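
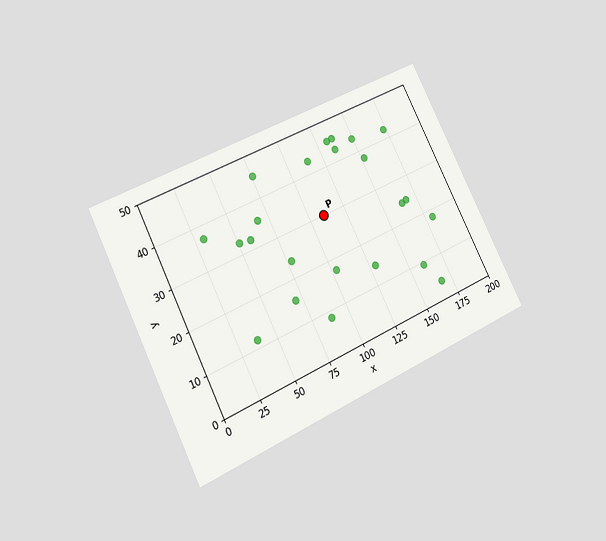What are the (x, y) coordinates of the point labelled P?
The chart is tilted about 26° counter-clockwise and viewed at a slight angle. Following the gridlines from P to each axis, P sits at (110, 30).

(110, 30)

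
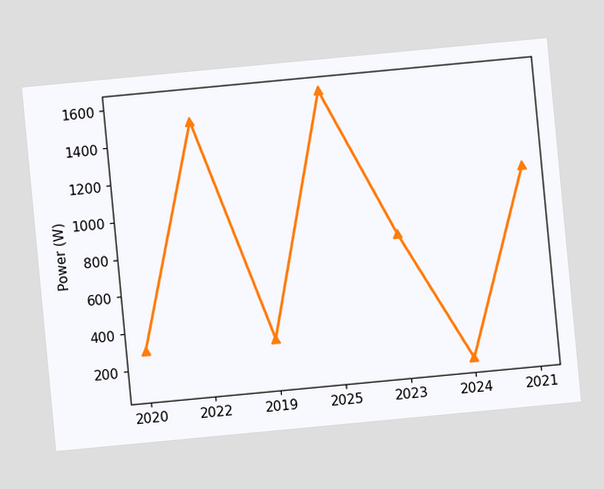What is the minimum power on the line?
The chart is tilted about 5° counter-clockwise. The lowest point is at 2024, and reading across to the y-axis gives 100W.

100W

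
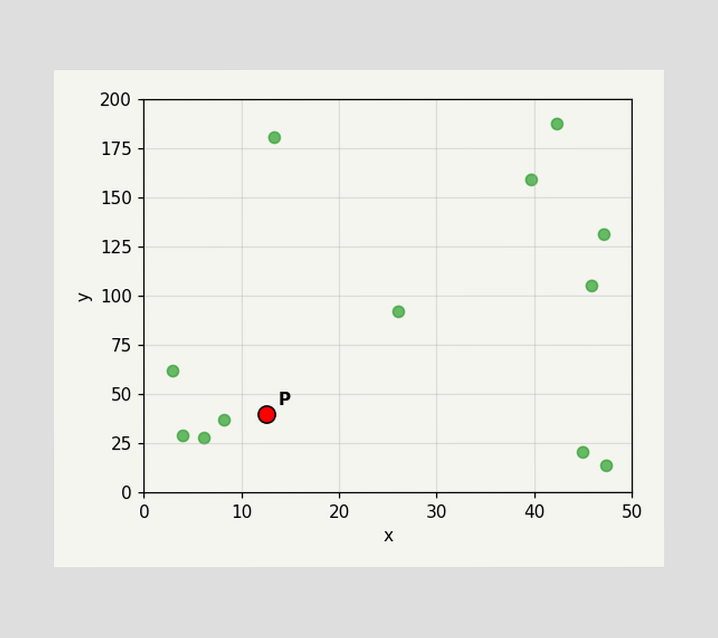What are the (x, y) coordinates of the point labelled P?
(12.5, 40)

Following the gridlines from P to each axis, P sits at (12.5, 40).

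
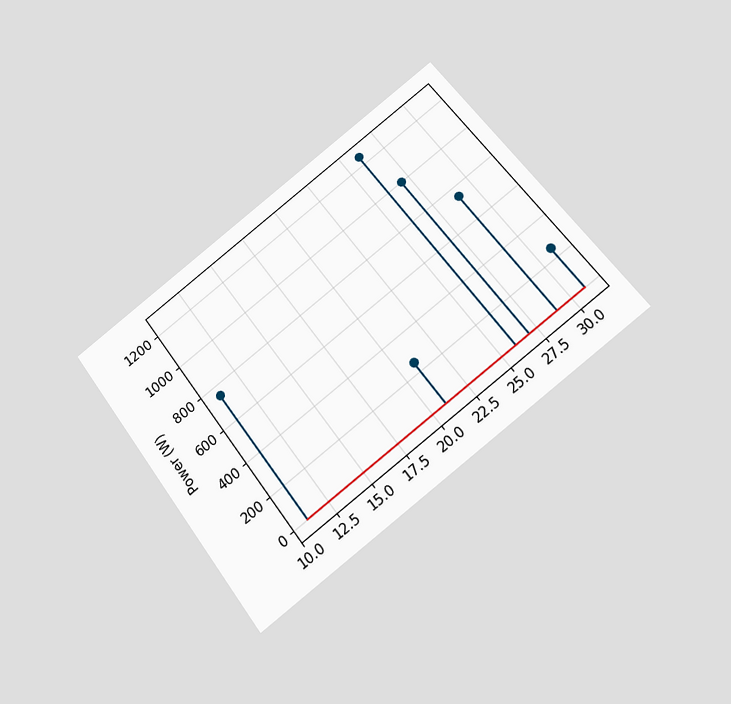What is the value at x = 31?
The chart is tilted about 38° counter-clockwise and viewed at a slight angle. The stem at x=31 reaches 250W.

250W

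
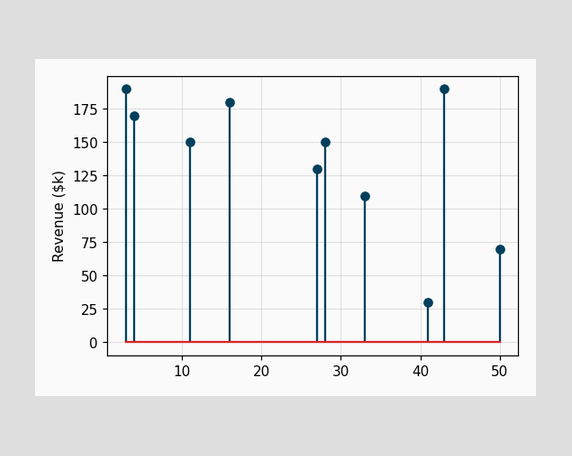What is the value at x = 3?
$190k

The stem at x=3 reaches $190k.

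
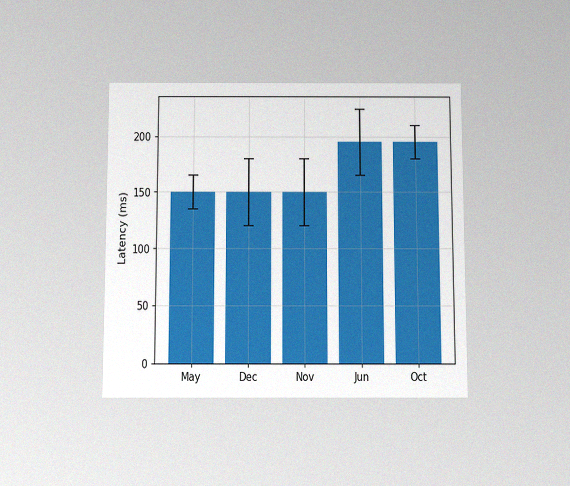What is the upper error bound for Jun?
The chart is viewed slightly from below, with some photo noise. The Jun bar's upper whisker reaches 225ms.

225ms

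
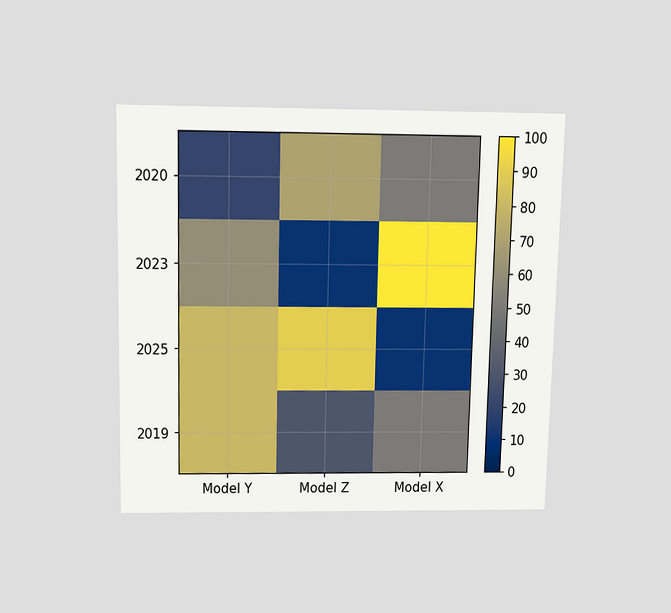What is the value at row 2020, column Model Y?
20

The chart is viewed slightly from above. Matching cell (2020, Model Y) against the colorbar gives 20.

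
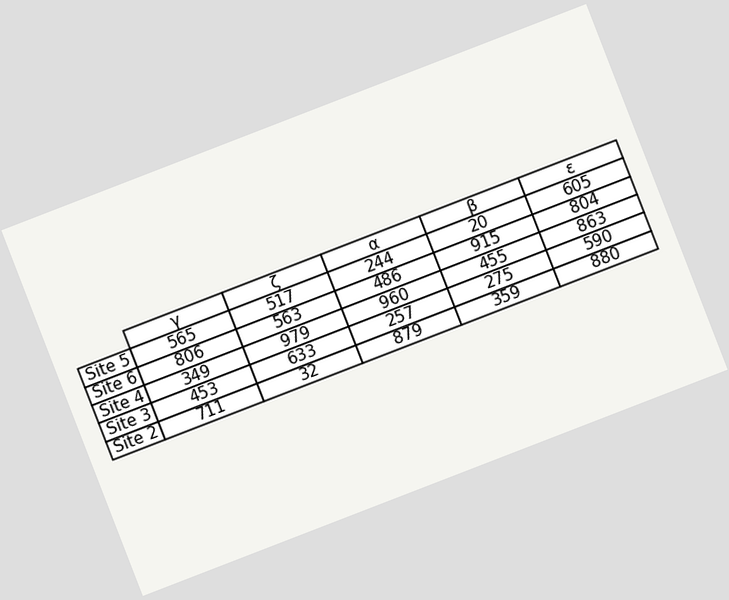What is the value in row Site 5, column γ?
The chart is tilted about 21° counter-clockwise. The (Site 5, γ) cell reads 565.

565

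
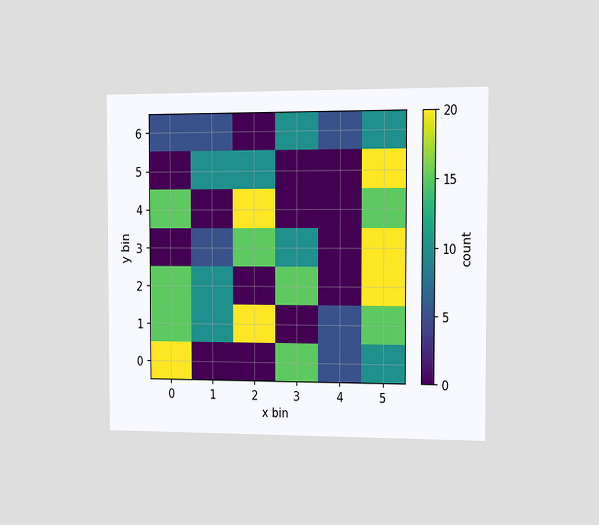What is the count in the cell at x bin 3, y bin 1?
The chart is viewed slightly from the right. Matching the cell (3, 1) against the colorbar gives 0.

0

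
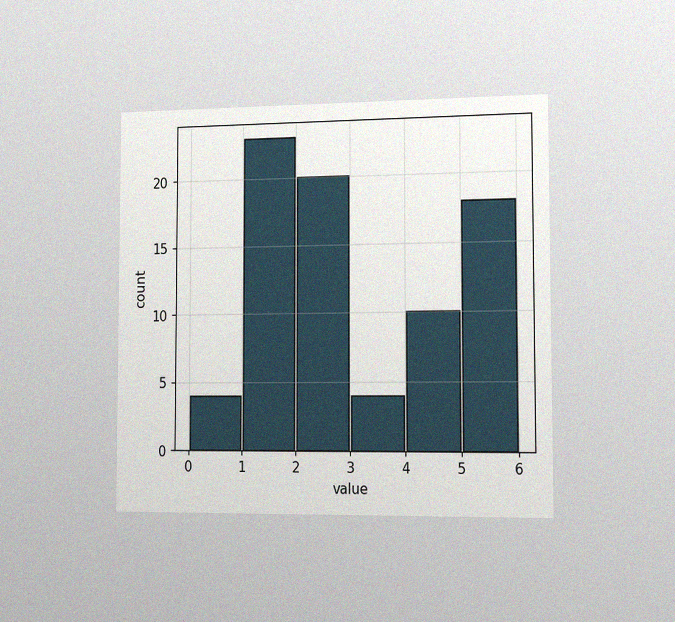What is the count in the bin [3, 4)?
4

The chart is viewed slightly from the right, with some photo noise. The [3, 4) bin has height 4.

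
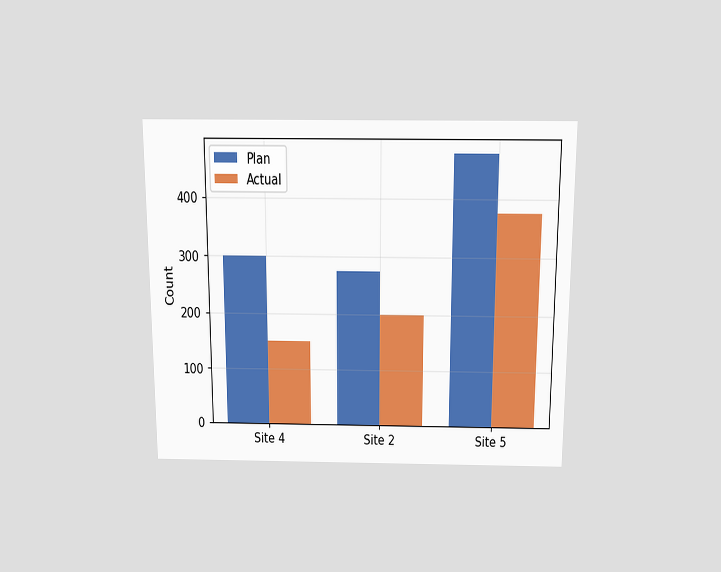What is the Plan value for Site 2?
The chart is viewed slightly from above. The Plan bar at Site 2 reaches 275 on the y-axis.

275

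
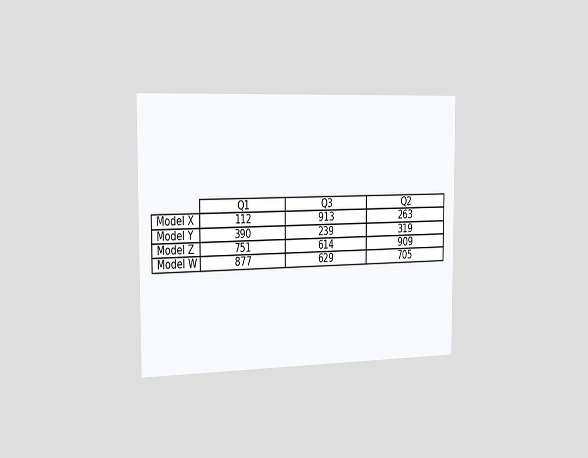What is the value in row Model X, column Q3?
913

The chart is viewed slightly from the left. The (Model X, Q3) cell reads 913.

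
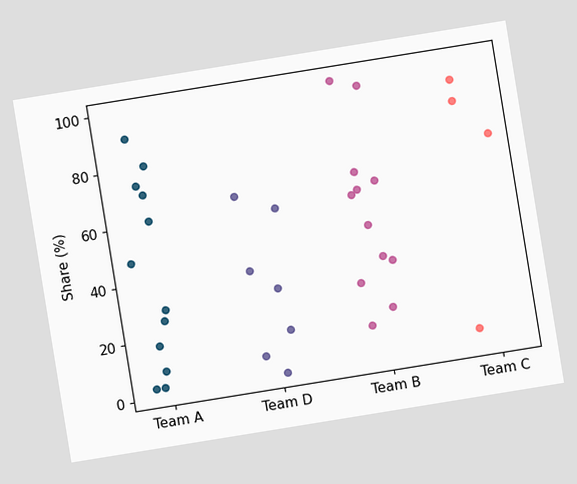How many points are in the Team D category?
The chart is tilted about 9° counter-clockwise. Counting the markers in the Team D column gives 7.

7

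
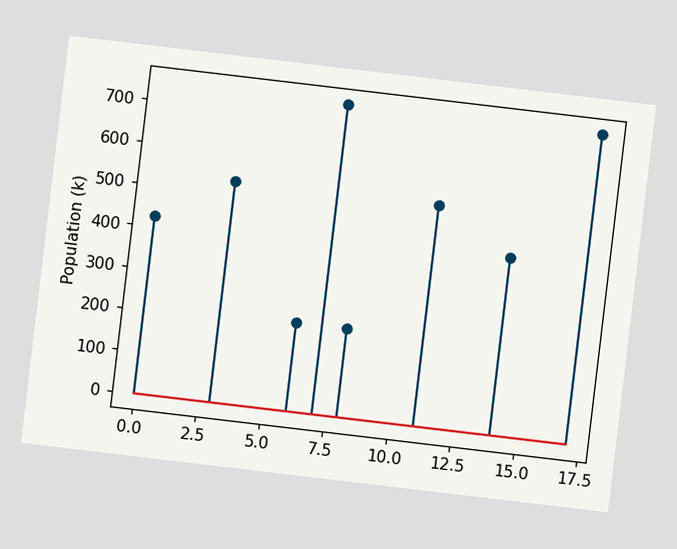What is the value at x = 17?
The chart is tilted about 7° clockwise. The stem at x=17 reaches 742k.

742k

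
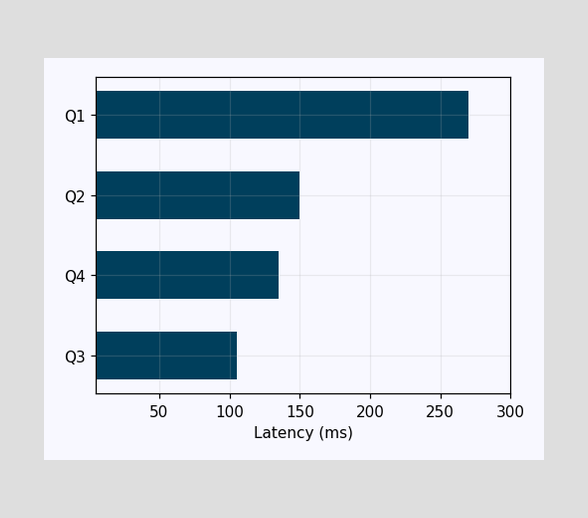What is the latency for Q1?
270ms

Reading along the chart's x-axis, the Q1 bar reaches 270ms.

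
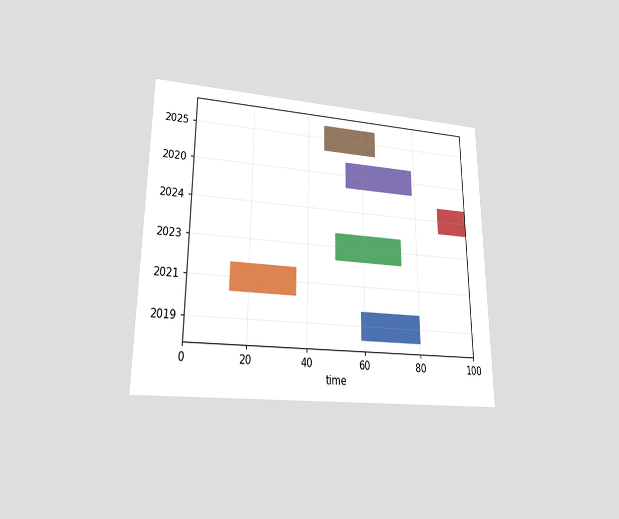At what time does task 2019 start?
The chart is viewed at a slight angle. The 2019 bar begins at t=59.

59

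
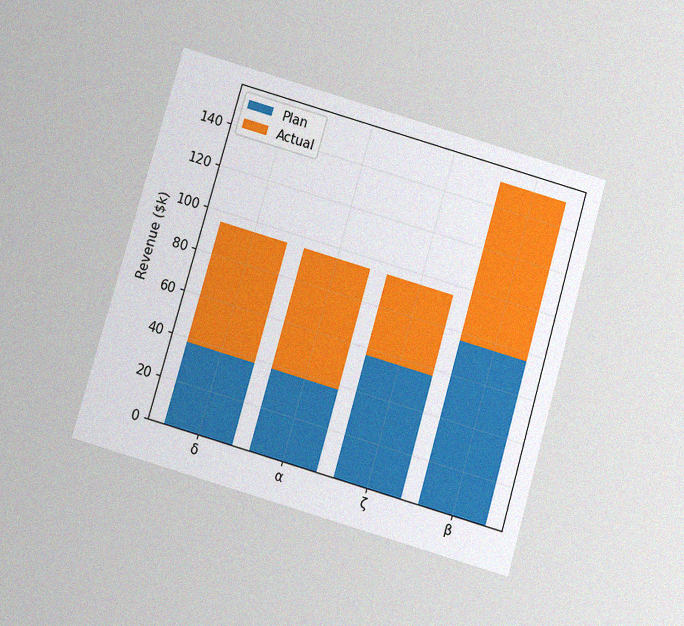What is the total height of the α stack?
The chart is tilted about 16° clockwise and viewed slightly from below, with some photo noise. The α stack's top reaches $95k on the y-axis.

$95k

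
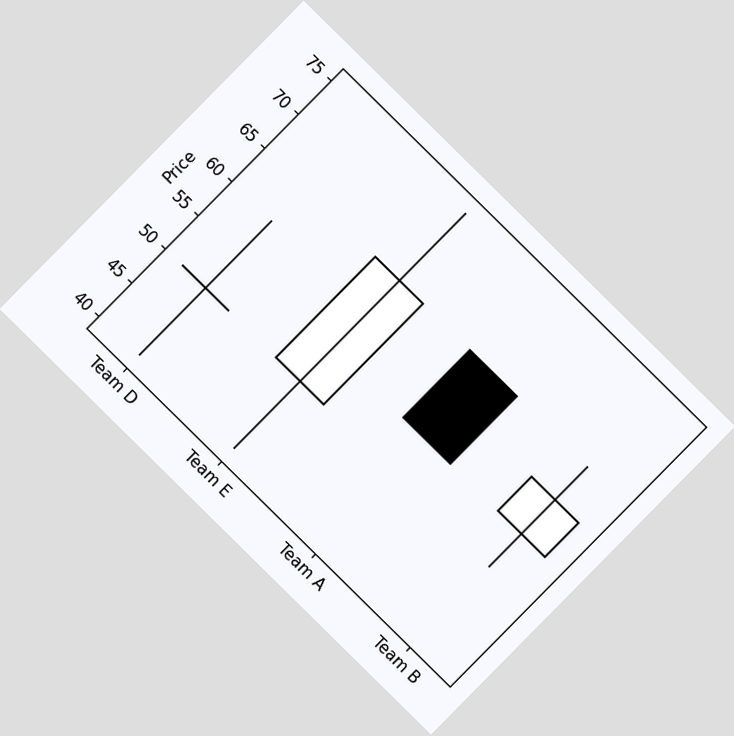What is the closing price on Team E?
65

The chart is tilted about 45° clockwise. The Team E candle closes at 65.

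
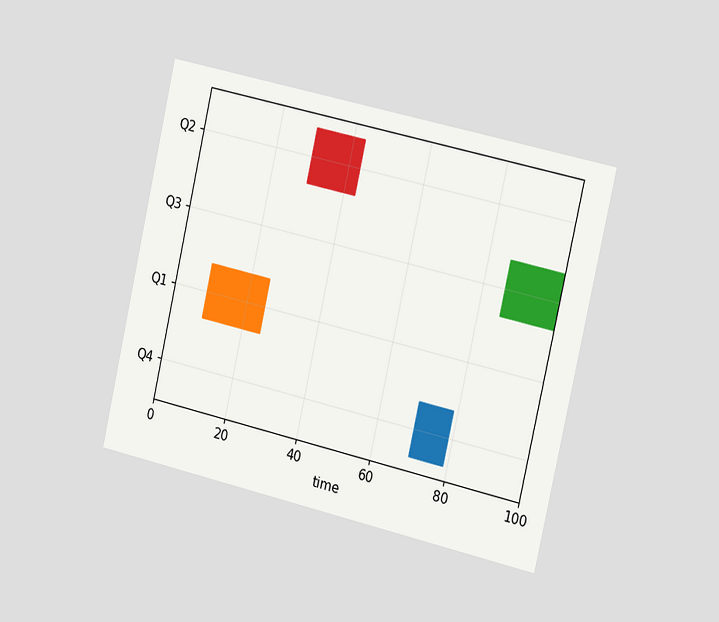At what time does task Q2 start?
30

The chart is tilted about 13° clockwise and viewed slightly from the right. The Q2 bar begins at t=30.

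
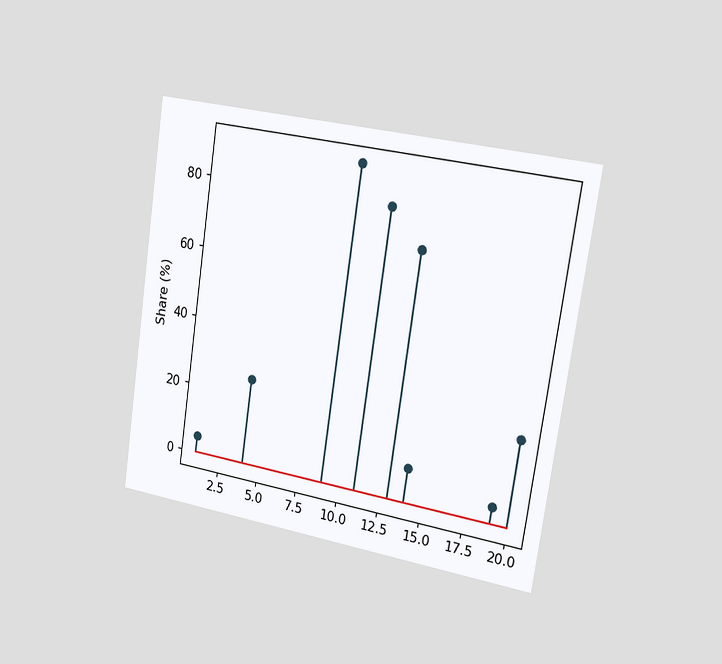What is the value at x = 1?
5%

The chart is tilted about 8° clockwise and viewed slightly from the right. The stem at x=1 reaches 5%.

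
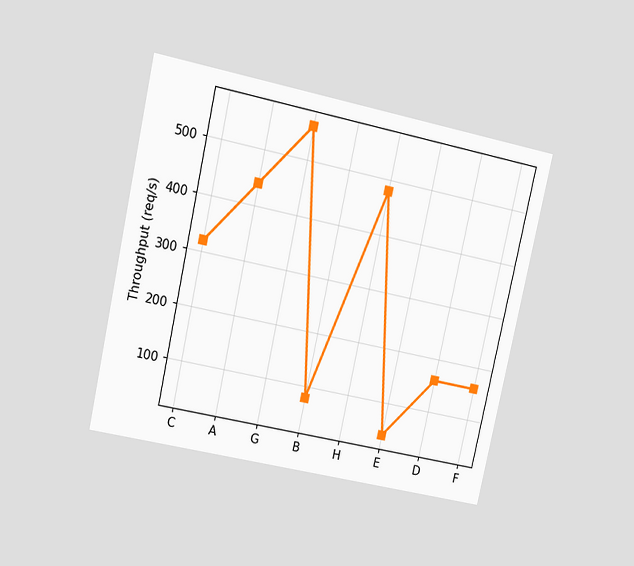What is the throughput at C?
The chart is tilted about 12° clockwise and viewed at a slight angle. At C, the line is at 320req/s.

320req/s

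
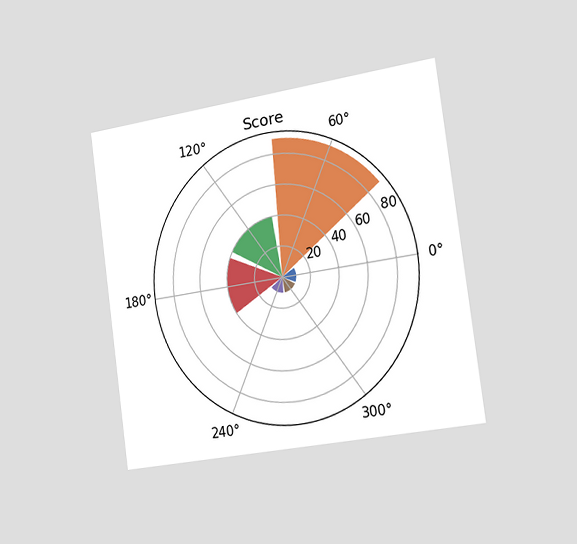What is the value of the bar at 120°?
The chart is tilted about 8° counter-clockwise and viewed slightly from the right. The bar at 120° reaches 40 on the radial axis.

40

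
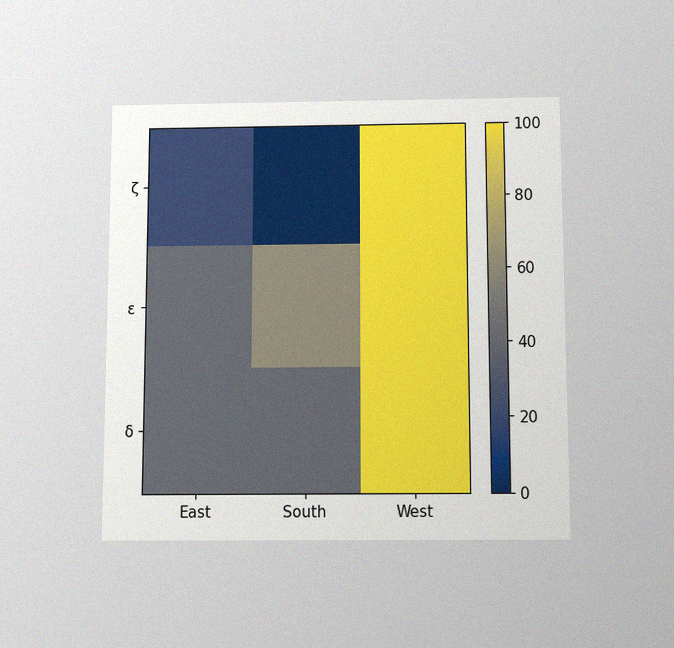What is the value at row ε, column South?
60

The chart is viewed slightly from below, with some photo noise. Matching cell (ε, South) against the colorbar gives 60.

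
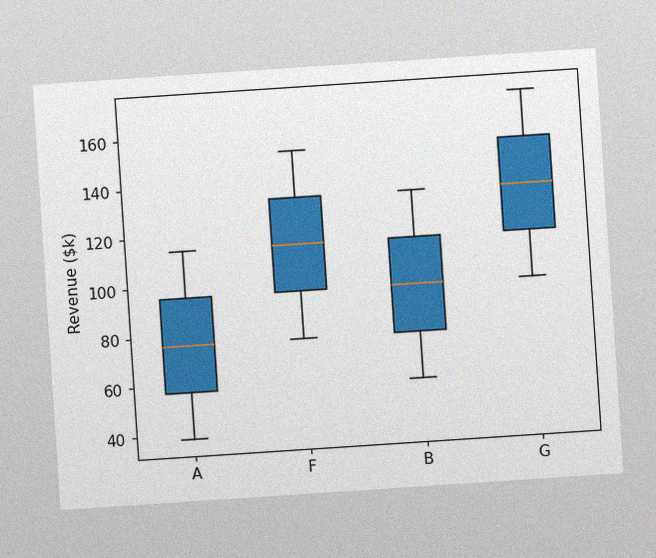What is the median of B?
The chart is tilted about 4° counter-clockwise, with some photo noise. The median line in the B box sits at $95k.

$95k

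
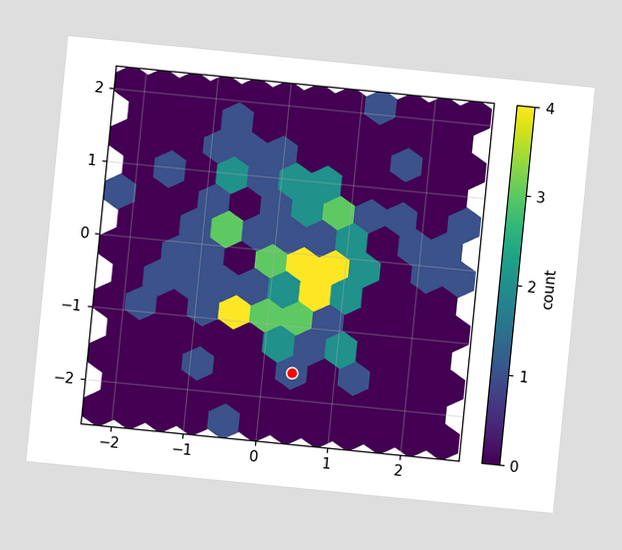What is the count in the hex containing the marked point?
The chart is tilted about 6° clockwise. The marked hex reads 1 on the colorbar.

1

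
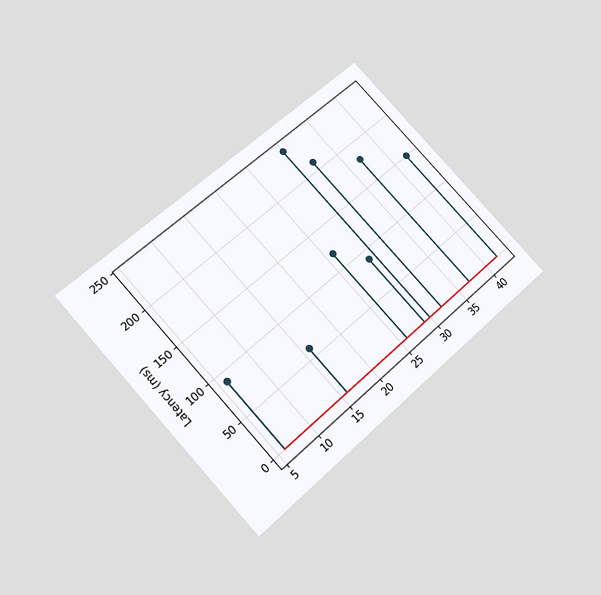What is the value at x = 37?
The chart is tilted about 42° counter-clockwise and viewed slightly from below. The stem at x=37 reaches 180ms.

180ms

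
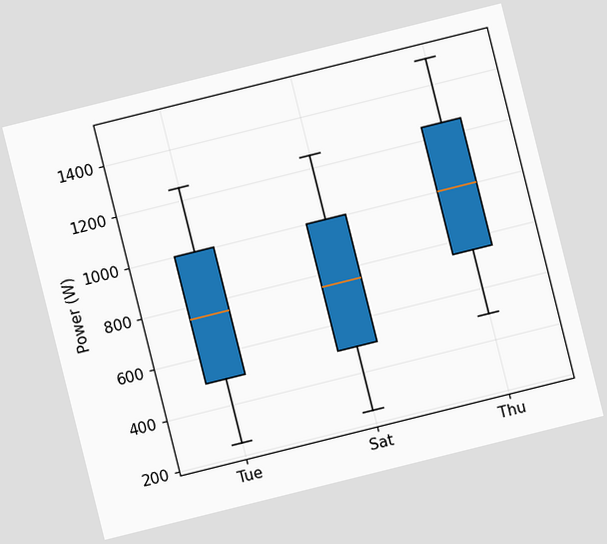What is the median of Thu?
The chart is tilted about 14° counter-clockwise. The median line in the Thu box sits at 1000W.

1000W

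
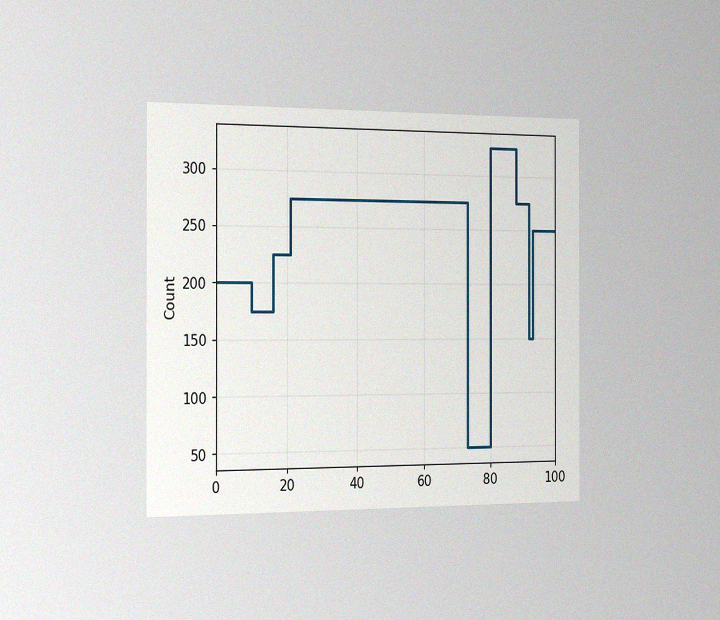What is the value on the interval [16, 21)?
225

The chart is viewed slightly from the left, with some photo noise. On [16, 21) the step sits at 225.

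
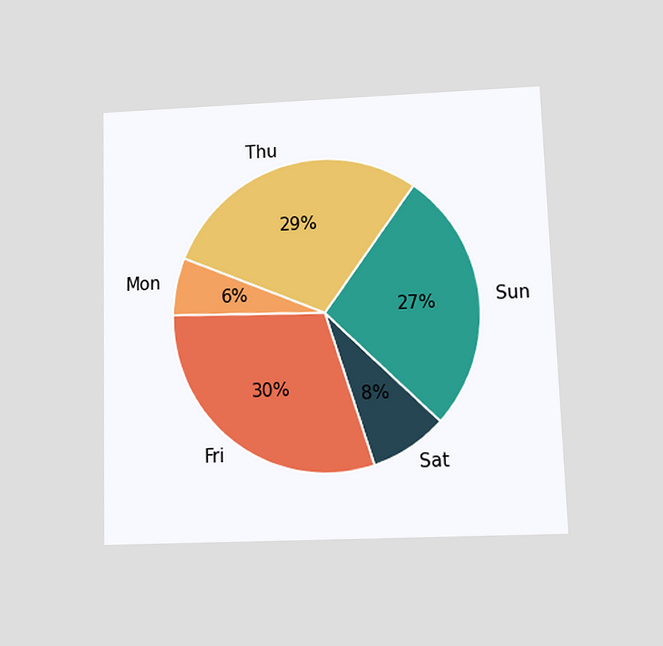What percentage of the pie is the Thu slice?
29%

The chart is viewed at a slight angle. The Thu slice takes up 29% of the pie.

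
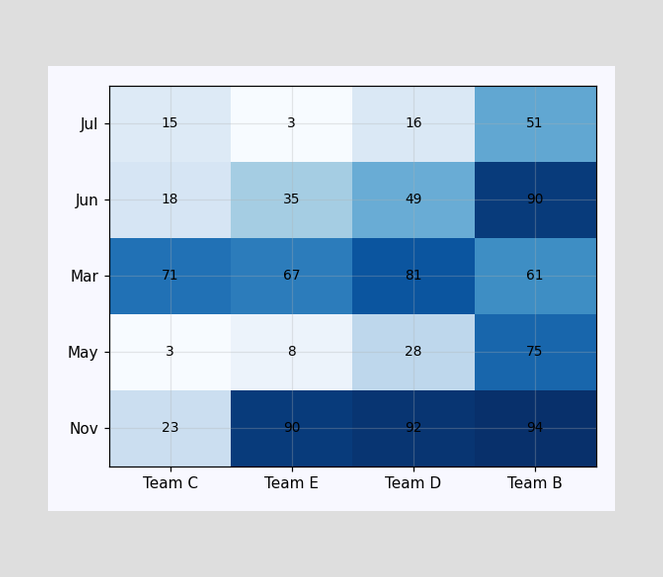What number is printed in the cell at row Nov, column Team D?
92

The (Nov, Team D) cell reads 92.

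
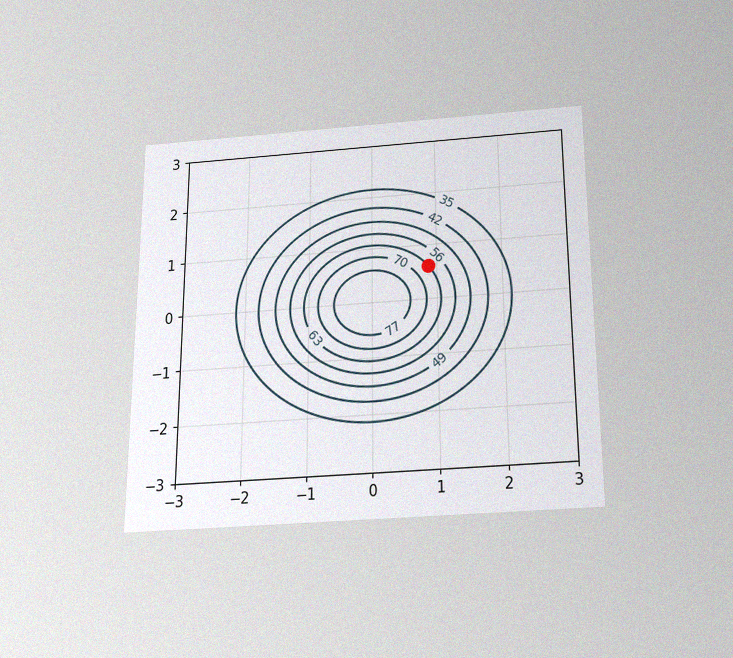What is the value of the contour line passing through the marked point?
The chart is viewed slightly from below, with some photo noise. The marked point sits on the contour labelled 63.

63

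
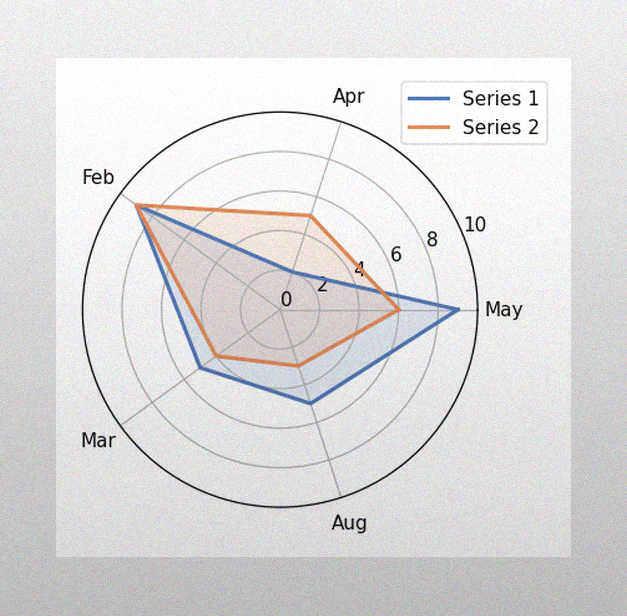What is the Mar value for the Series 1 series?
5

The image has some photo noise and uneven lighting. On the Mar axis, Series 1 reaches 5.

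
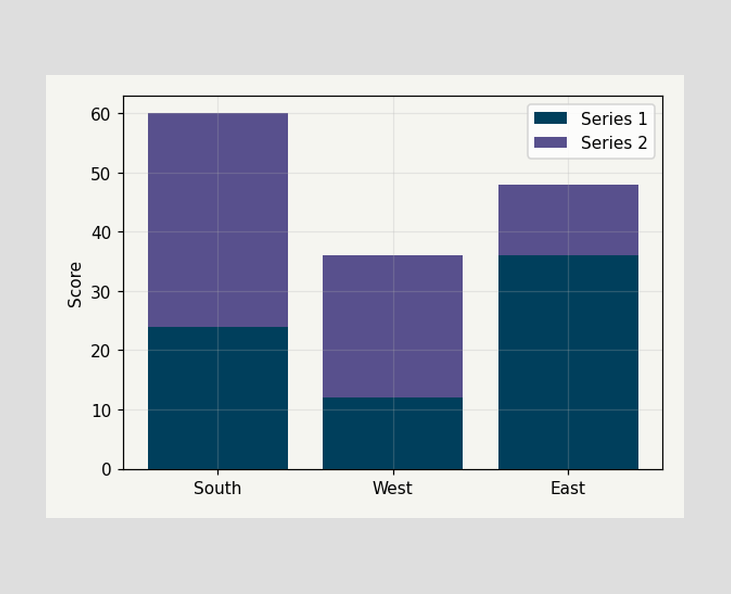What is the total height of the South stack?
The South stack's top reaches 60 on the y-axis.

60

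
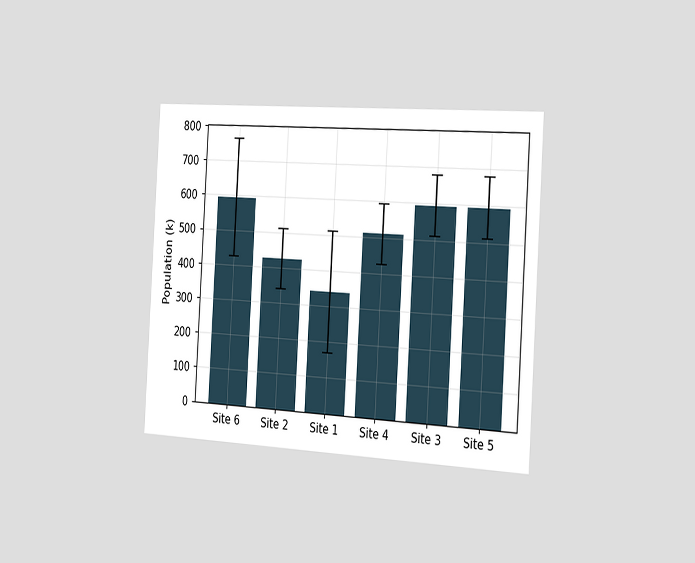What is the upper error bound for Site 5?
680k

The chart is tilted about 3° clockwise and viewed slightly from the right. The Site 5 bar's upper whisker reaches 680k.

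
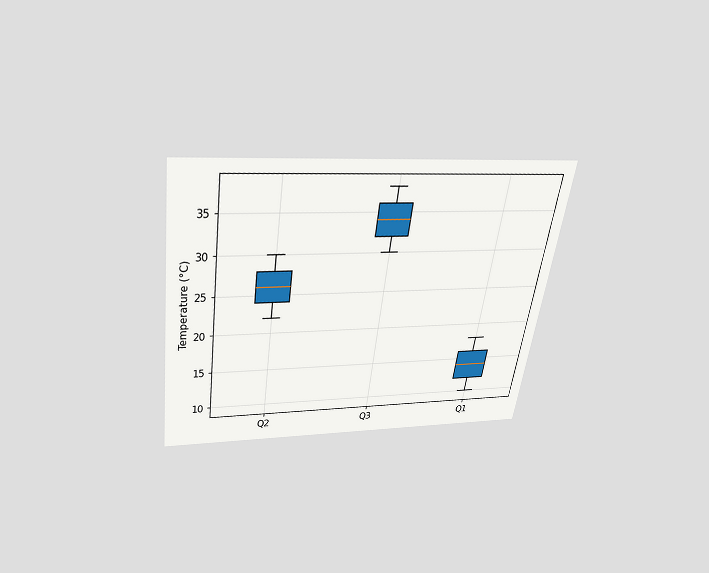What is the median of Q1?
14°C

The chart is tilted about 8° clockwise and viewed slightly from above. The median line in the Q1 box sits at 14°C.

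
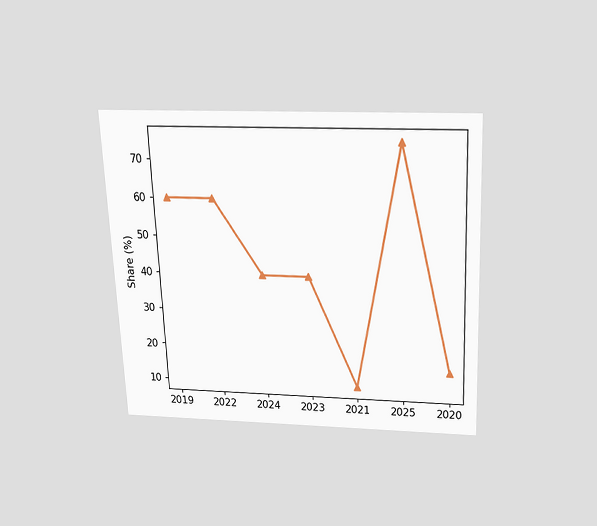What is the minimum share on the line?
10%

The chart is tilted about 3° counter-clockwise and viewed slightly from above. The lowest point is at 2021, and reading across to the y-axis gives 10%.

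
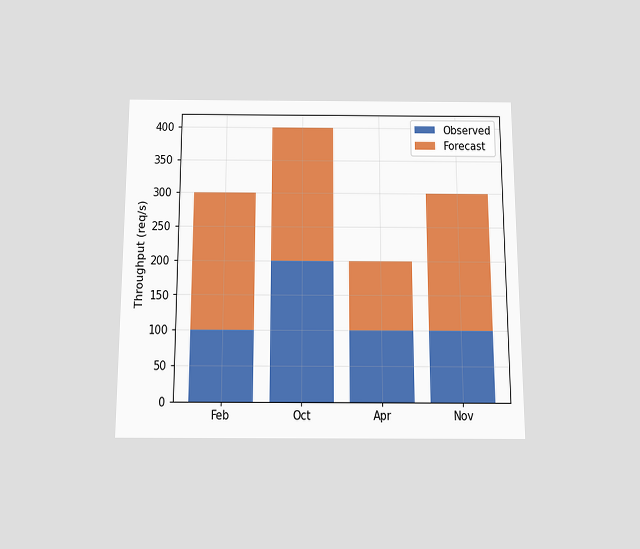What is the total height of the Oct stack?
400req/s

The chart is viewed slightly from below. The Oct stack's top reaches 400req/s on the y-axis.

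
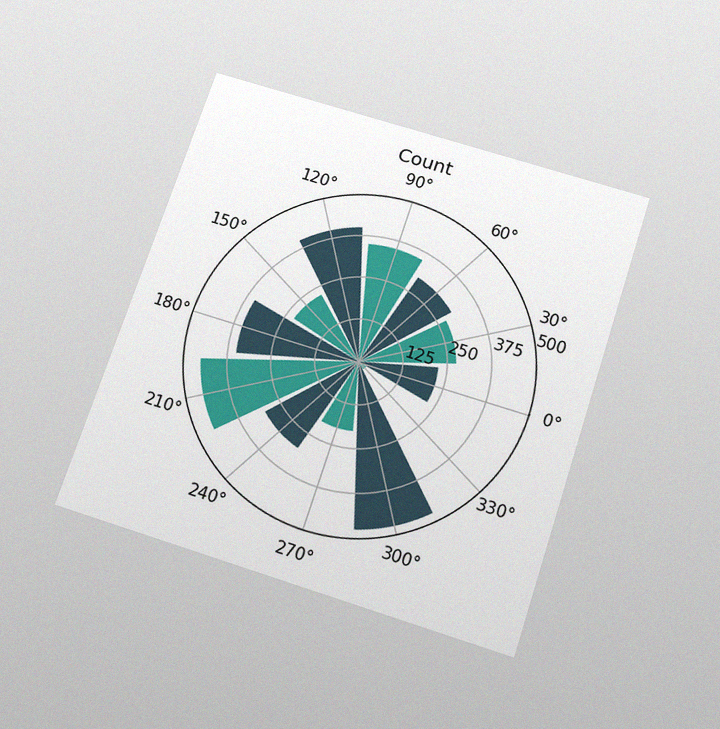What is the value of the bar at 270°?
The chart is tilted about 18° clockwise and viewed slightly from below, with some photo noise. The bar at 270° reaches 200 on the radial axis.

200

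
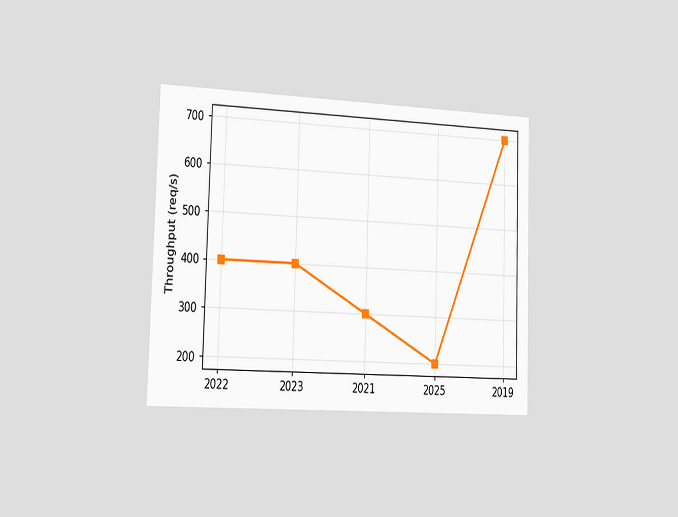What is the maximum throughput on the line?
700req/s

The chart is viewed slightly from the left. The highest point is at 2019, and reading across to the y-axis gives 700req/s.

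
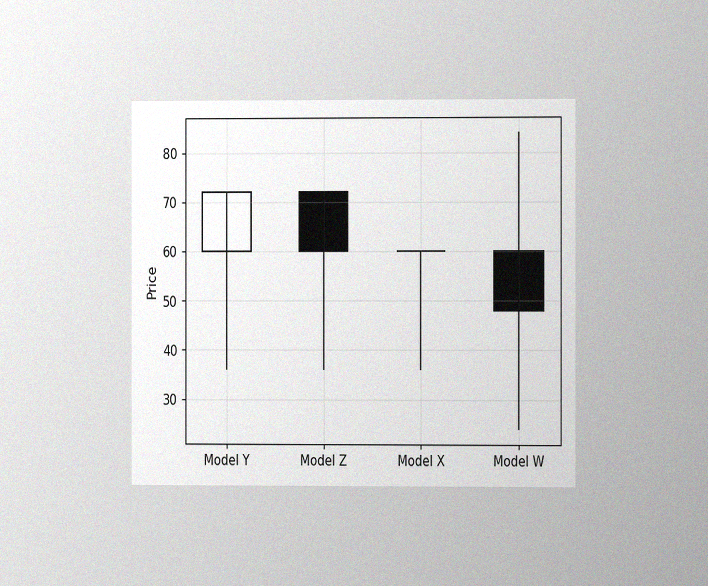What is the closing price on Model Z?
The chart is viewed at a slight angle, with some photo noise. The Model Z candle closes at 60.

60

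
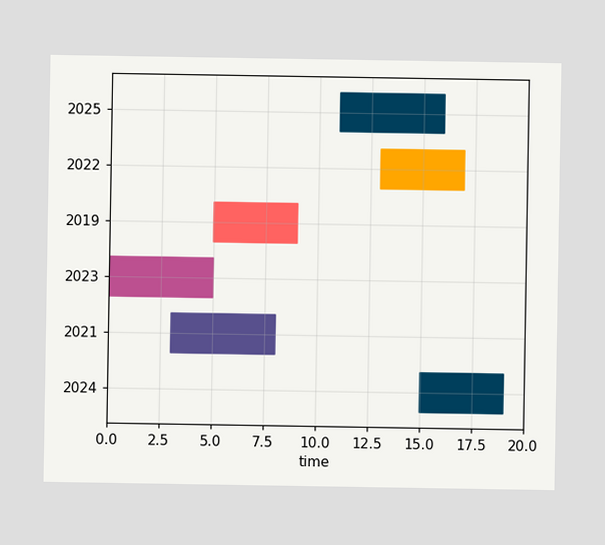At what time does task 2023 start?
The 2023 bar begins at t=0.

0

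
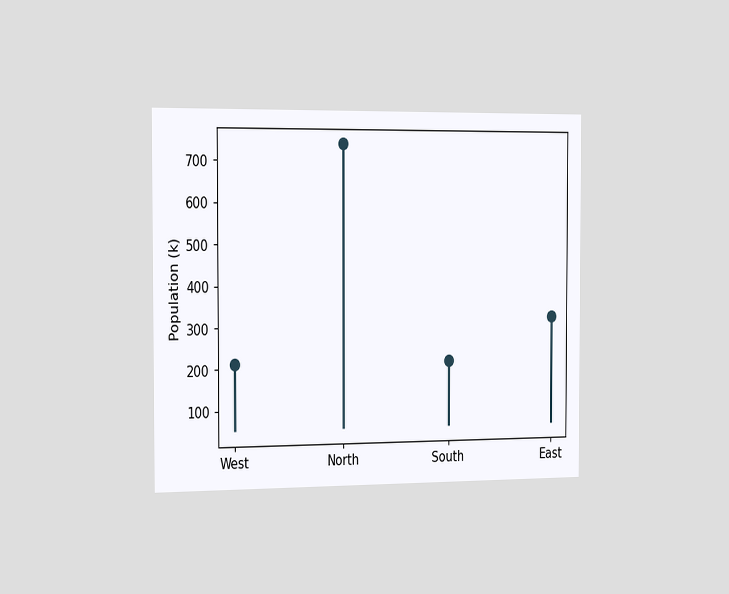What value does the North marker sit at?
742k

The chart is viewed slightly from the left. The North marker sits at 742k.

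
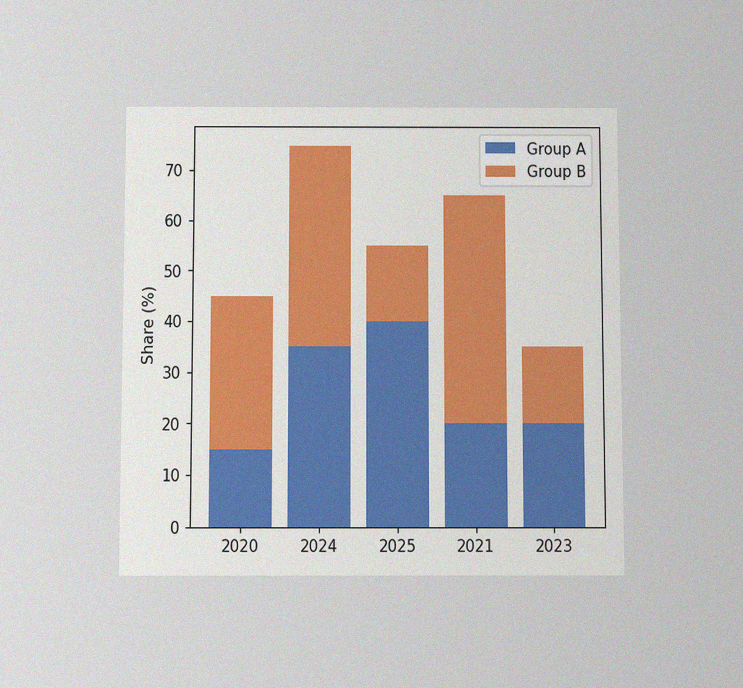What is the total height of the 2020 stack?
The chart is viewed slightly from below, with some photo noise. The 2020 stack's top reaches 45% on the y-axis.

45%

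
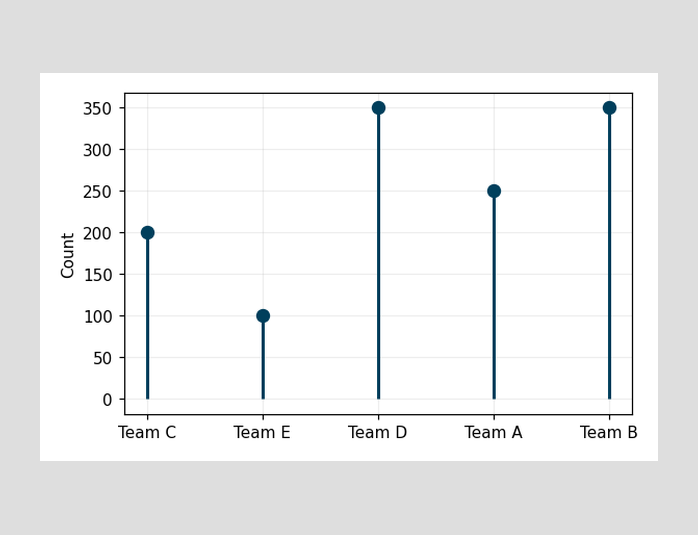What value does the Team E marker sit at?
The Team E marker sits at 100.

100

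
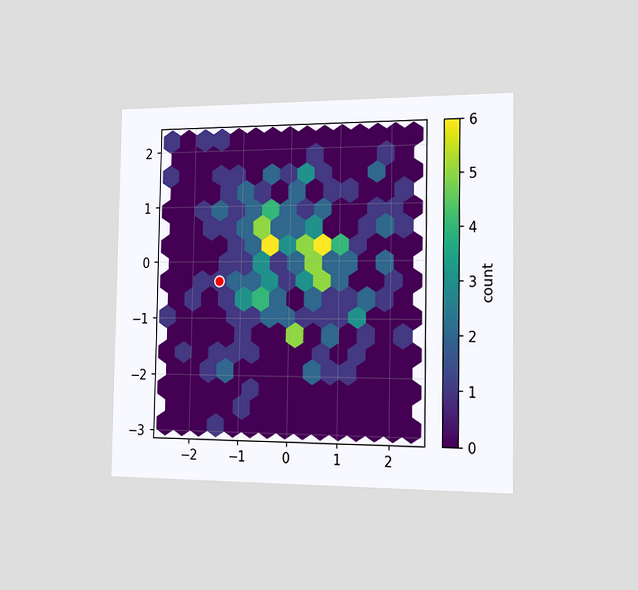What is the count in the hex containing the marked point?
The chart is viewed slightly from the right. The marked hex reads 1 on the colorbar.

1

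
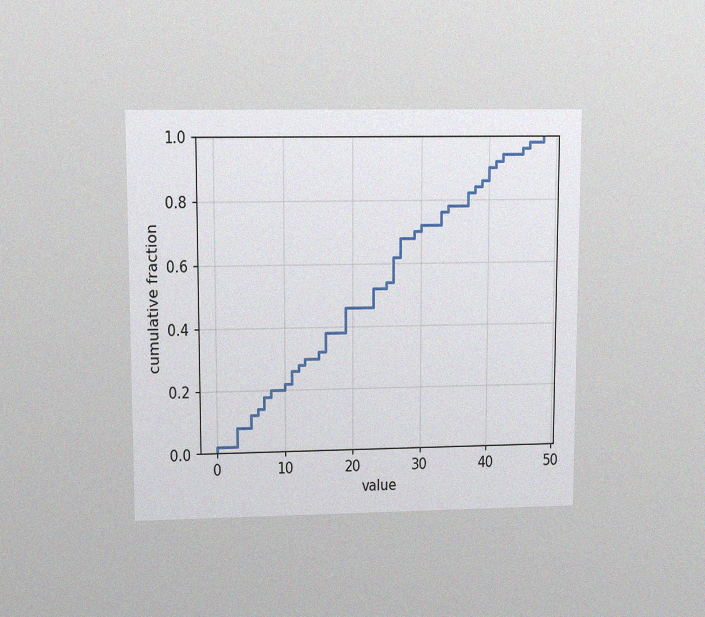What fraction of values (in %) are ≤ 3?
The chart is viewed at a slight angle, with some photo noise. At x=3 the ECDF step is at 8%.

8%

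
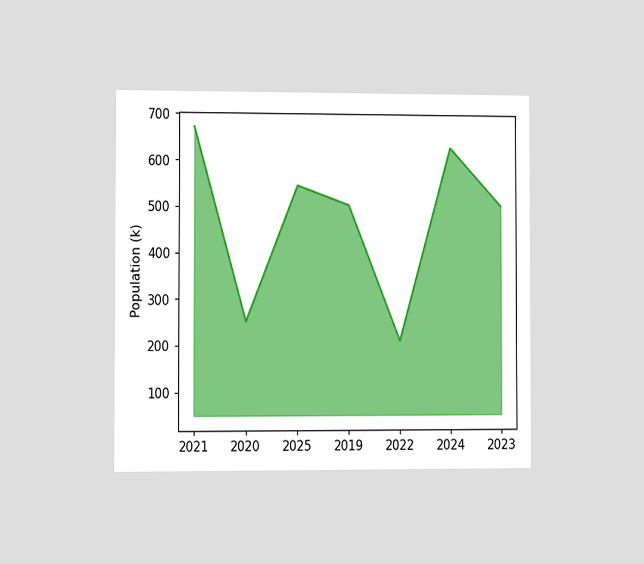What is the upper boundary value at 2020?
252k

The chart is viewed slightly from the left. At 2020 the upper boundary is at 252k.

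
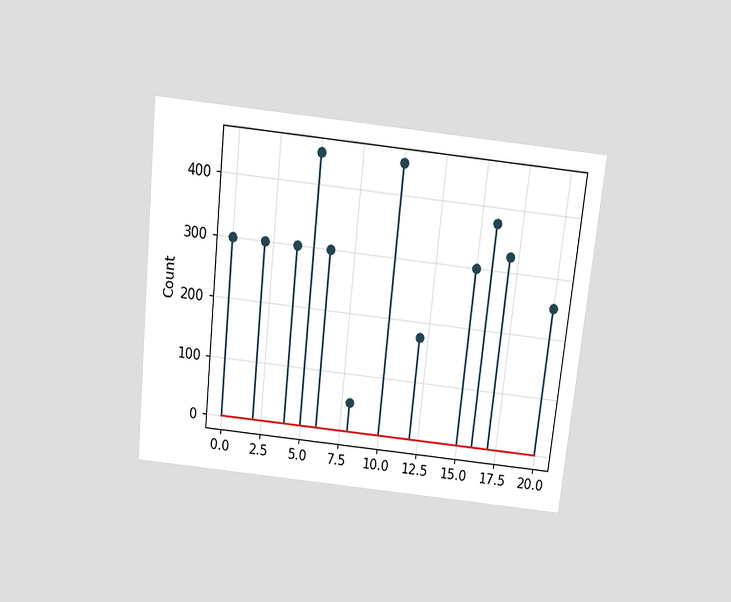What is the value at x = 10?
The chart is tilted about 6° clockwise and viewed slightly from above. The stem at x=10 reaches 450.

450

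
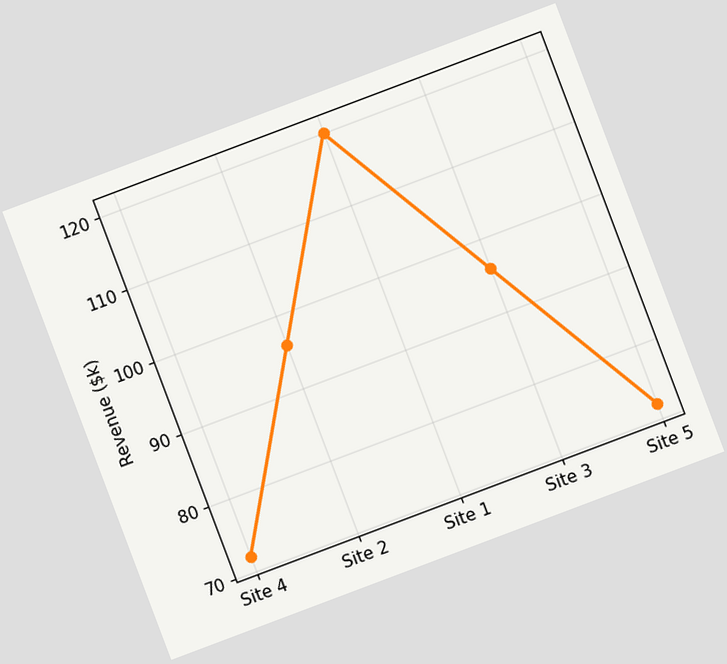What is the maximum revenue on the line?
The chart is tilted about 21° counter-clockwise. The highest point is at Site 1, and reading across to the y-axis gives $120k.

$120k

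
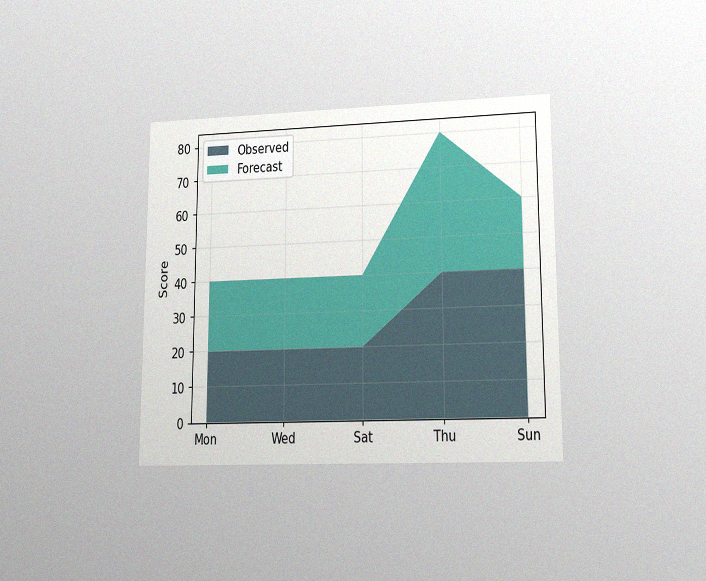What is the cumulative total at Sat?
The chart is viewed at a slight angle, with some photo noise. The stacked total at Sat reaches 40.

40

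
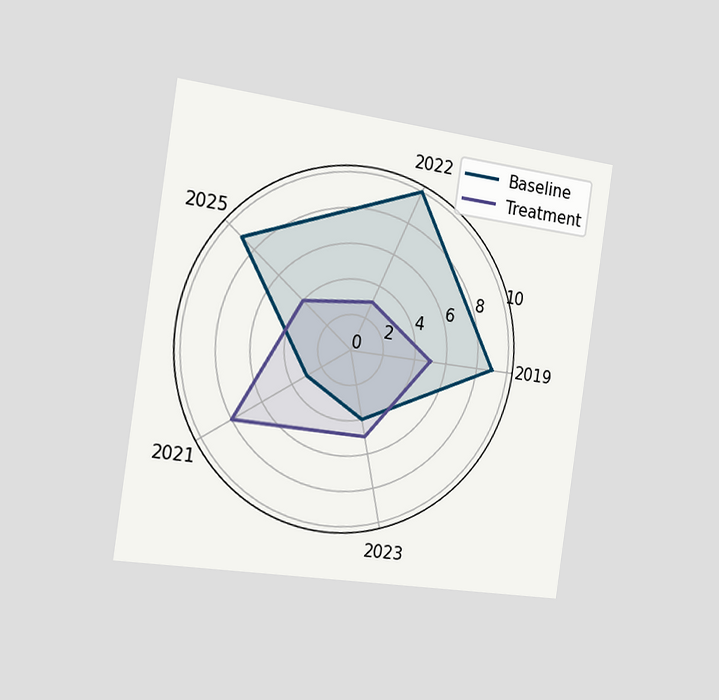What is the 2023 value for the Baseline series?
The chart is tilted about 8° clockwise and viewed slightly from the left. On the 2023 axis, Baseline reaches 4.

4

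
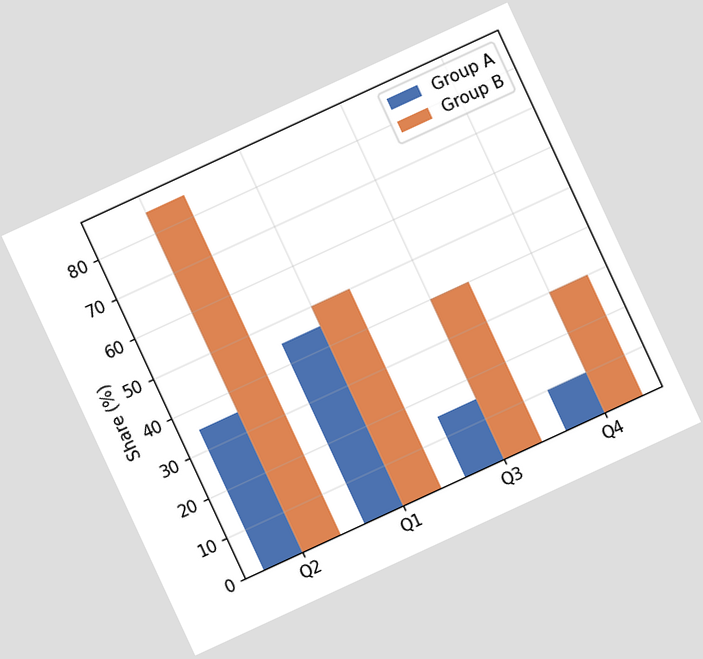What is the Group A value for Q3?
15%

The chart is tilted about 25° counter-clockwise. The Group A bar at Q3 reaches 15% on the y-axis.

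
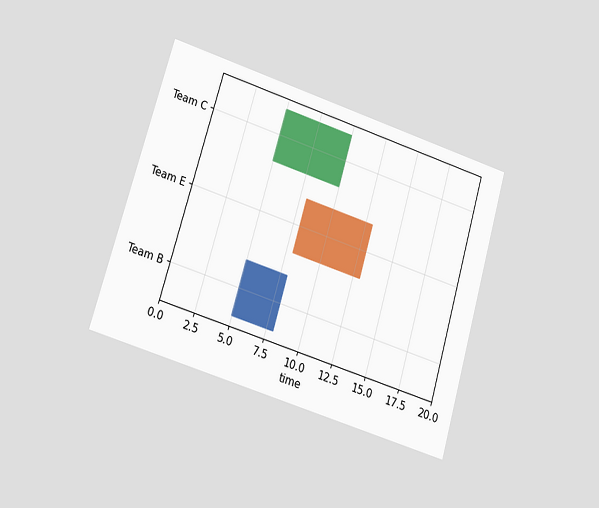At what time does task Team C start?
5

The chart is tilted about 17° clockwise and viewed at a slight angle. The Team C bar begins at t=5.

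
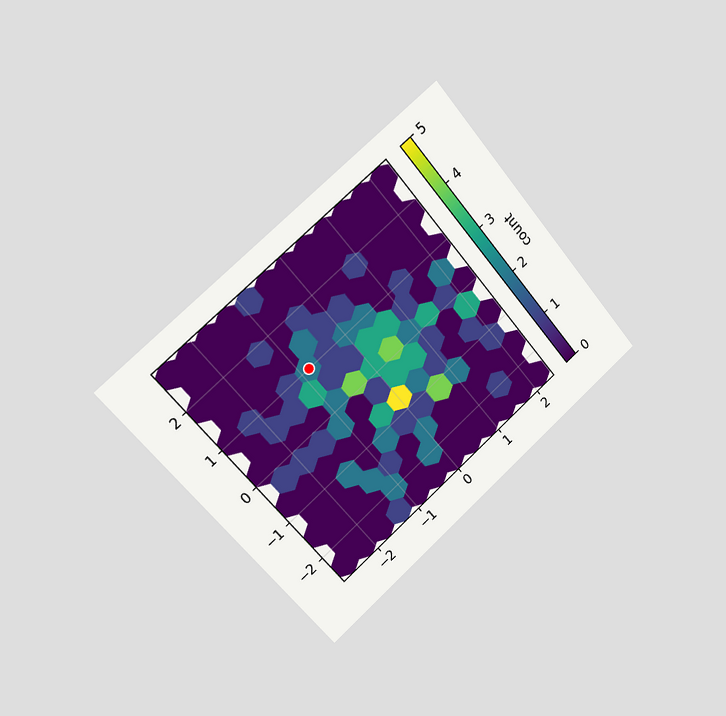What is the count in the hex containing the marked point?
The chart is tilted about 41° counter-clockwise and viewed slightly from the left. The marked hex reads 2 on the colorbar.

2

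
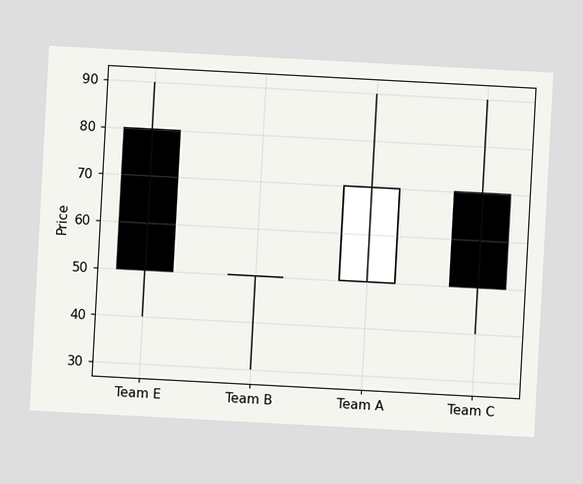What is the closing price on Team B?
50

The chart is tilted about 3° clockwise. The Team B candle closes at 50.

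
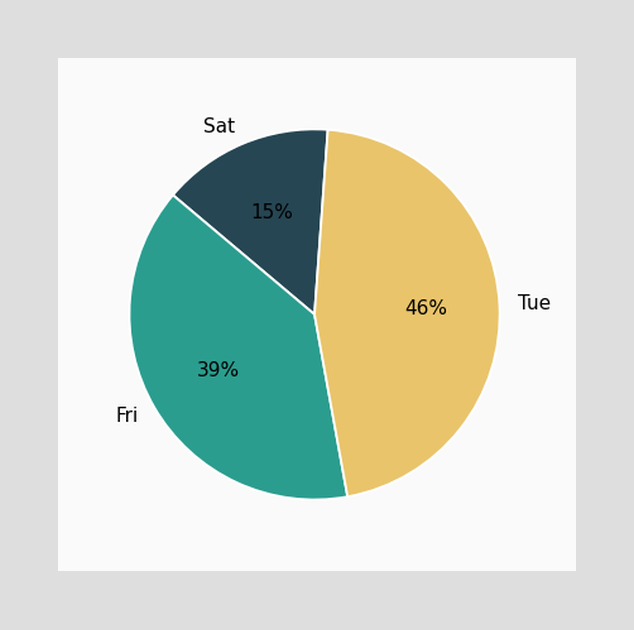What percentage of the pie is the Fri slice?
The Fri slice takes up 39% of the pie.

39%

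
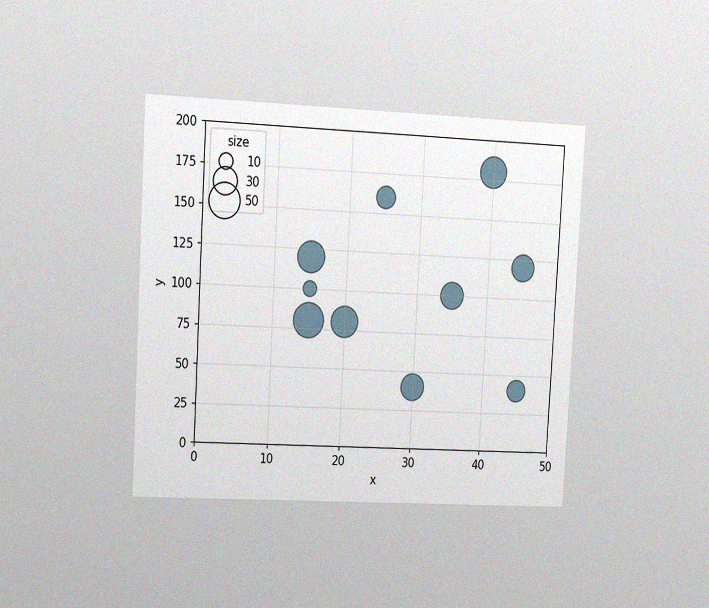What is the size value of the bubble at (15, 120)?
40

The chart is tilted about 3° clockwise and viewed slightly from the left, with some photo noise. Matching the bubble at (15, 120) against the size legend gives 40.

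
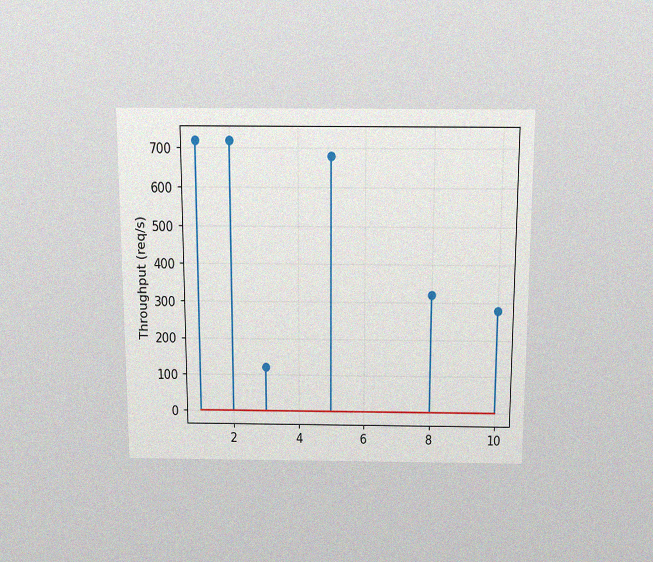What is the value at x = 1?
720req/s

The chart is viewed slightly from above, with some photo noise. The stem at x=1 reaches 720req/s.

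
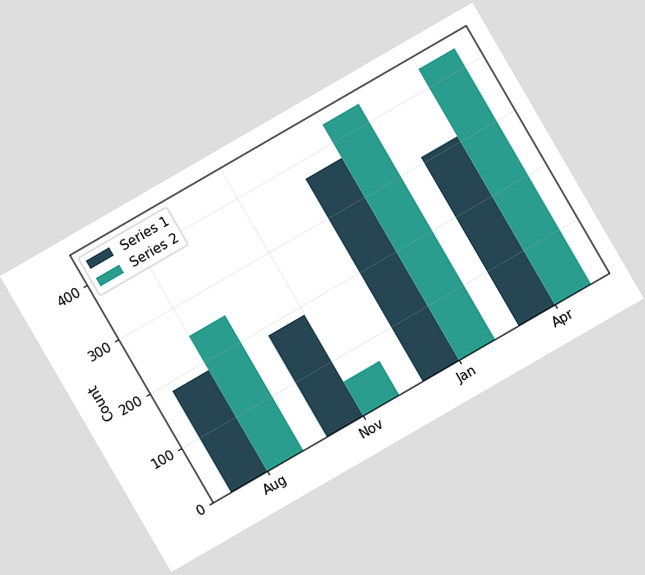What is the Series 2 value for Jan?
434

The chart is tilted about 30° counter-clockwise. The Series 2 bar at Jan reaches 434 on the y-axis.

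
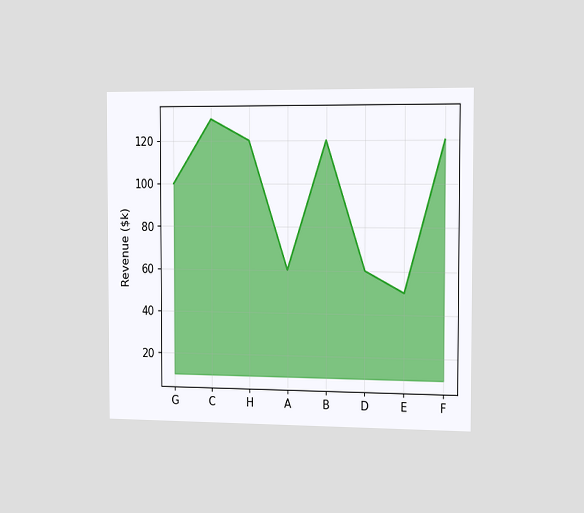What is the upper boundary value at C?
The chart is viewed slightly from the right. At C the upper boundary is at $130k.

$130k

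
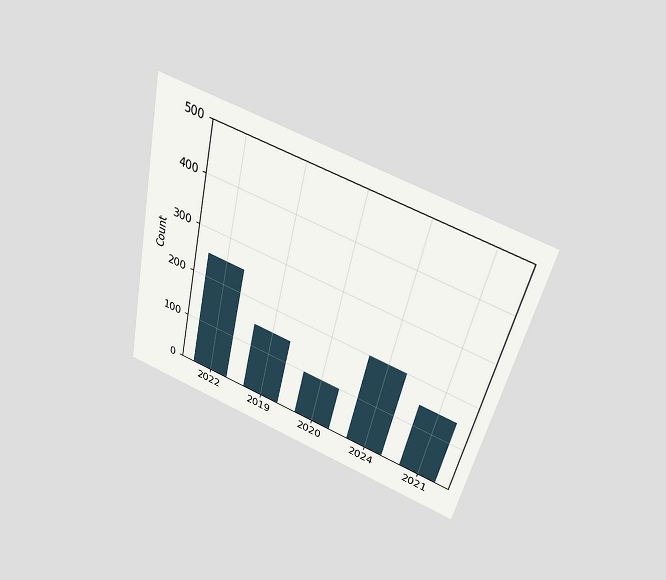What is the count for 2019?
150

The chart is tilted about 13° clockwise and viewed slightly from above. Reading along the chart's y-axis, the 2019 bar reaches 150.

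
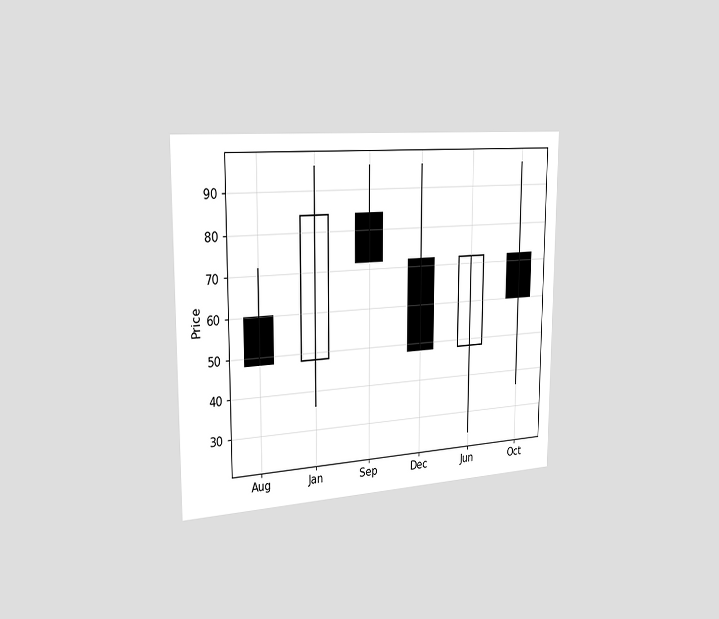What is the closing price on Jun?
The chart is viewed slightly from the left. The Jun candle closes at 72.

72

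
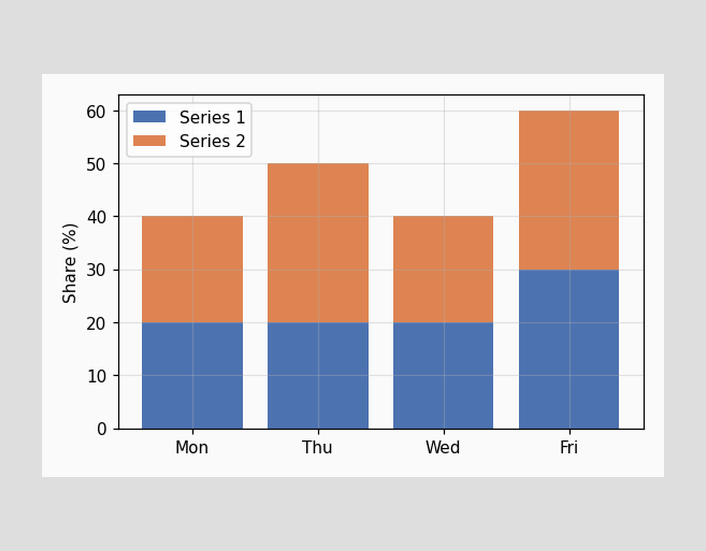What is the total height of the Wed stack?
40%

The Wed stack's top reaches 40% on the y-axis.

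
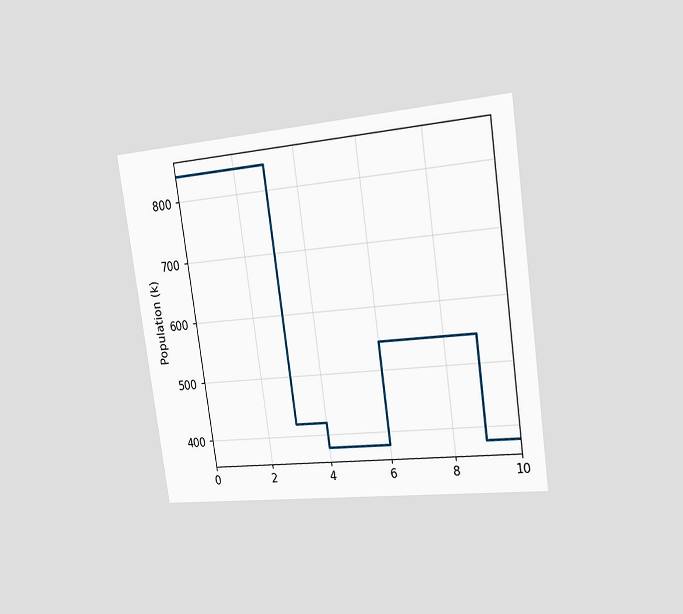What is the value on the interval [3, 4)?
420k

The chart is tilted about 8° counter-clockwise and viewed slightly from the right. On [3, 4) the step sits at 420k.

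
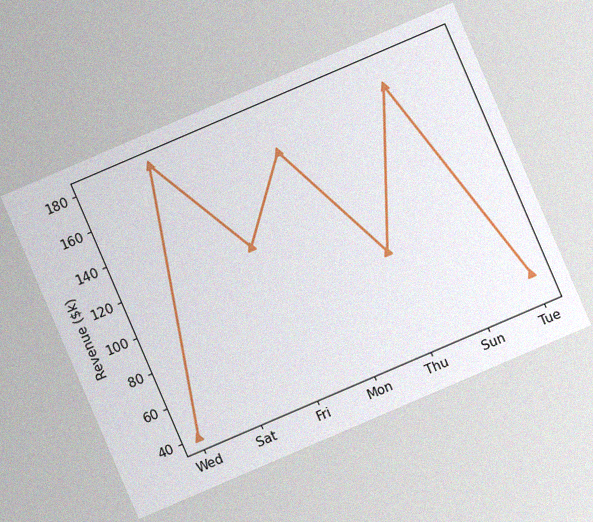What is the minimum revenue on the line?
$40k

The chart is tilted about 23° counter-clockwise, with some photo noise. The lowest point is at Wed, and reading across to the y-axis gives $40k.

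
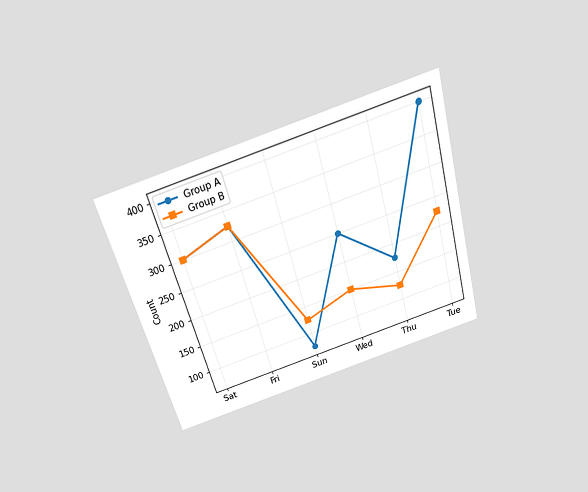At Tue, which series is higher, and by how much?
Group A, by 175

The chart is tilted about 16° counter-clockwise and viewed slightly from above. At Tue, Group A sits above the other line by 175.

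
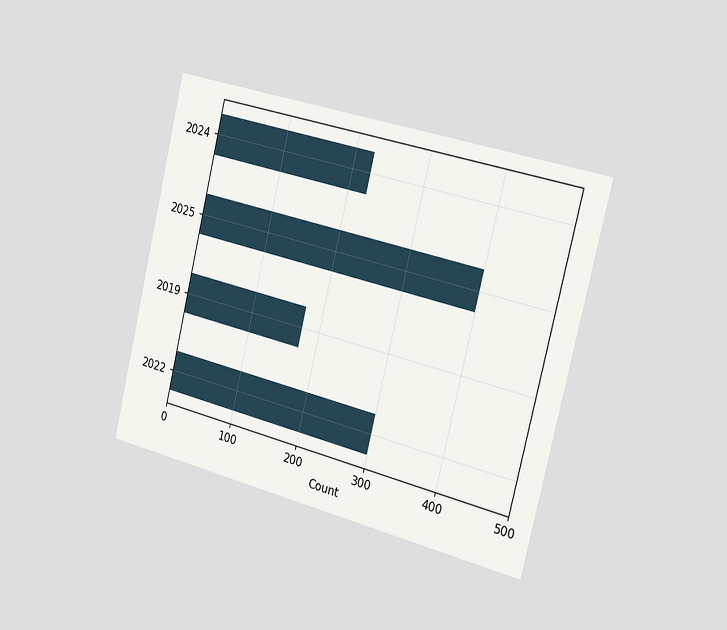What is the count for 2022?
300

The chart is tilted about 14° clockwise and viewed slightly from the right. Reading along the chart's x-axis, the 2022 bar reaches 300.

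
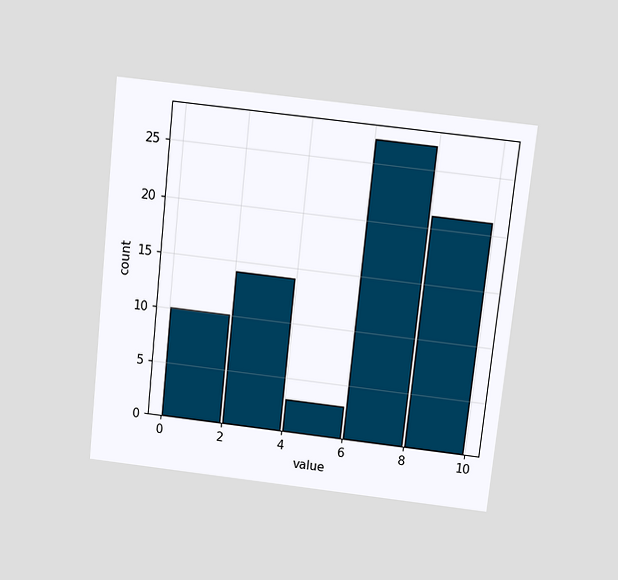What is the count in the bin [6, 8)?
27

The chart is tilted about 6° clockwise and viewed slightly from above. The [6, 8) bin has height 27.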